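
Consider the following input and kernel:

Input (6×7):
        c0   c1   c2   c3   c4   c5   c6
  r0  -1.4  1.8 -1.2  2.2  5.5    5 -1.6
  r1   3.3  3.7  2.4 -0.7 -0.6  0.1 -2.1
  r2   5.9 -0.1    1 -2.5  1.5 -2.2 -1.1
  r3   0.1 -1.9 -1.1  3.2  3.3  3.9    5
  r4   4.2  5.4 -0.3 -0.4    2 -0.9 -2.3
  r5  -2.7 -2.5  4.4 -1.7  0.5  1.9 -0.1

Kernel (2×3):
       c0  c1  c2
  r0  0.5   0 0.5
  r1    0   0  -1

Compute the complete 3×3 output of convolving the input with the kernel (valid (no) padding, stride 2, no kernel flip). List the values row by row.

Output[0,0]: The receptive field on the input at this output position is [-1.4 1.8 -1.2 / 3.3 3.7 2.4]. Elementwise product with the kernel and sum: -1.4·0.5 + -1.2·0.5 + 2.4·-1.
Output[0,1]: The receptive field on the input at this output position is [-1.2 2.2 5.5 / 2.4 -0.7 -0.6]. Elementwise product with the kernel and sum: -1.2·0.5 + 5.5·0.5 + -0.6·-1.

-3.7 2.75 4.05
4.55 -2.05 -4.8
-2.45 0.35 -0.05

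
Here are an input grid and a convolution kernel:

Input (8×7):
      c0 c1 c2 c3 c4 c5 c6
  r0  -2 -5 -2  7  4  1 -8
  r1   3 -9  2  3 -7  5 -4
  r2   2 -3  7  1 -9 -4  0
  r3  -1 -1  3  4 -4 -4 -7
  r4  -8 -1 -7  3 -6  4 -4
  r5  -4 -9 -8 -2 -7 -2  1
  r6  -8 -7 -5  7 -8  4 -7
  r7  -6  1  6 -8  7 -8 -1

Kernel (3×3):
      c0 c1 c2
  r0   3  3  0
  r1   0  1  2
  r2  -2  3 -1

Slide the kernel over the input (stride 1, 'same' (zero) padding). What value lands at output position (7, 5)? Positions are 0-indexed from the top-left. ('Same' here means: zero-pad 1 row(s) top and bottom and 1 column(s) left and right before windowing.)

The receptive field on the zero-padded input at this output position is [-8 4 -7 / 7 -8 -1 / 0 0 0]. Elementwise product with the kernel and sum: -8·3 + 4·3 + -8·1 + -1·2 + 0·-2 + 0·3 + 0·-1.

-22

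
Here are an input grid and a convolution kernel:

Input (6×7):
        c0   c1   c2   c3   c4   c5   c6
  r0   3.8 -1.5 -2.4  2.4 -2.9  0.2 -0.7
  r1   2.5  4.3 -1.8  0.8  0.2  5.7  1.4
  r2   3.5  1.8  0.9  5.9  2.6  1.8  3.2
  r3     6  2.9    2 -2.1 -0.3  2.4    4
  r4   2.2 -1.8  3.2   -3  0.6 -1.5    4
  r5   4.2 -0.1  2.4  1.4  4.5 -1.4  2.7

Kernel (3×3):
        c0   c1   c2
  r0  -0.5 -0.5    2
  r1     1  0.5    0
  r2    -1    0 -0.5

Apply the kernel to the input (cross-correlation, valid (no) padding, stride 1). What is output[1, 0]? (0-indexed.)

The receptive field on the input at this output position is [2.5 4.3 -1.8 / 3.5 1.8 0.9 / 6 2.9 2]. Elementwise product with the kernel and sum: 2.5·-0.5 + 4.3·-0.5 + -1.8·2 + 3.5·1 + 1.8·0.5 + 6·-1 + 2·-0.5.

-9.6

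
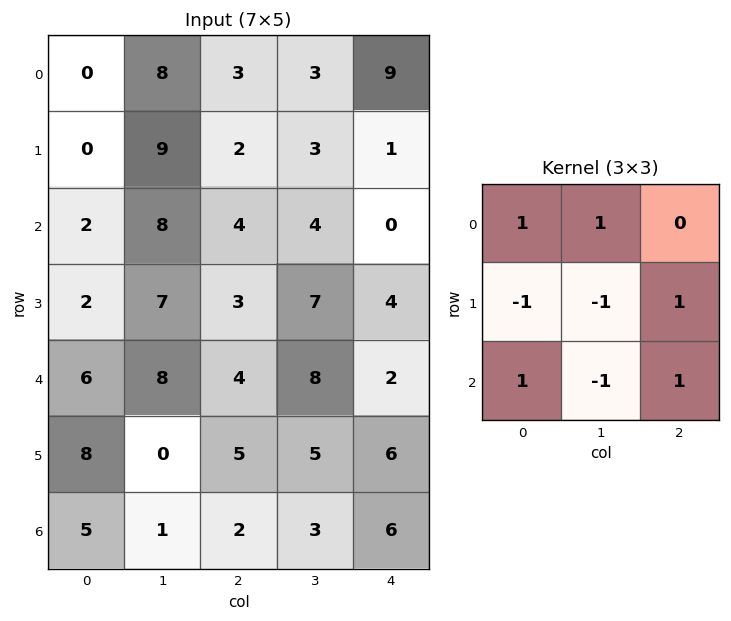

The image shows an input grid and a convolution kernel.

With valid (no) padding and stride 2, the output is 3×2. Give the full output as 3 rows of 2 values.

Output[0,0]: The receptive field on the input at this output position is [0 8 3 / 0 9 2 / 2 8 4]. Elementwise product with the kernel and sum: 0·1 + 8·1 + 0·-1 + 9·-1 + 2·1 + 2·1 + 8·-1 + 4·1.
Output[0,1]: The receptive field on the input at this output position is [3 3 9 / 2 3 1 / 4 4 0]. Elementwise product with the kernel and sum: 3·1 + 3·1 + 2·-1 + 3·-1 + 1·1 + 4·1 + 4·-1 + 0·1.

-1 2
6 0
17 13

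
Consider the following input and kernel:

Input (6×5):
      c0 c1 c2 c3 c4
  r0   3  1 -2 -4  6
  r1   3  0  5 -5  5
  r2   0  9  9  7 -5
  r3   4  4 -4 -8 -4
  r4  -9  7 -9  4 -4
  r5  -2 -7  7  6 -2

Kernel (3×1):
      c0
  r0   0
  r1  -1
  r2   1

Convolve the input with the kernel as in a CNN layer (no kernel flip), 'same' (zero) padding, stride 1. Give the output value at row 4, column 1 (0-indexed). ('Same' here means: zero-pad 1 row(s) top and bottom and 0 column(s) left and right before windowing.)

The receptive field on the zero-padded input at this output position is [4 / 7 / -7]. Elementwise product with the kernel and sum: 7·-1 + -7·1.

-14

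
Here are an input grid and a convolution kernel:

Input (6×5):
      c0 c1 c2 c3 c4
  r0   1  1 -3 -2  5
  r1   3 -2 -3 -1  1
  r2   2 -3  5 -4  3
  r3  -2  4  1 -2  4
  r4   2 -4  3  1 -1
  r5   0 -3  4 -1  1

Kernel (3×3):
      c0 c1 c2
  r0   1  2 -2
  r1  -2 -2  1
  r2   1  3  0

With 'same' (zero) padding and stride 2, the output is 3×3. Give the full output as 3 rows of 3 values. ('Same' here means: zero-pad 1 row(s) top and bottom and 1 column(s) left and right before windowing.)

Output[0,0]: The receptive field on the zero-padded input at this output position is [0 0 0 / 0 1 1 / 0 3 -2]. Elementwise product with the kernel and sum: 0·1 + 0·2 + 0·-2 + 0·-2 + 1·-2 + 1·1 + 0·1 + 3·3.

8 -9 -4
-3 -7 13
-20 22 8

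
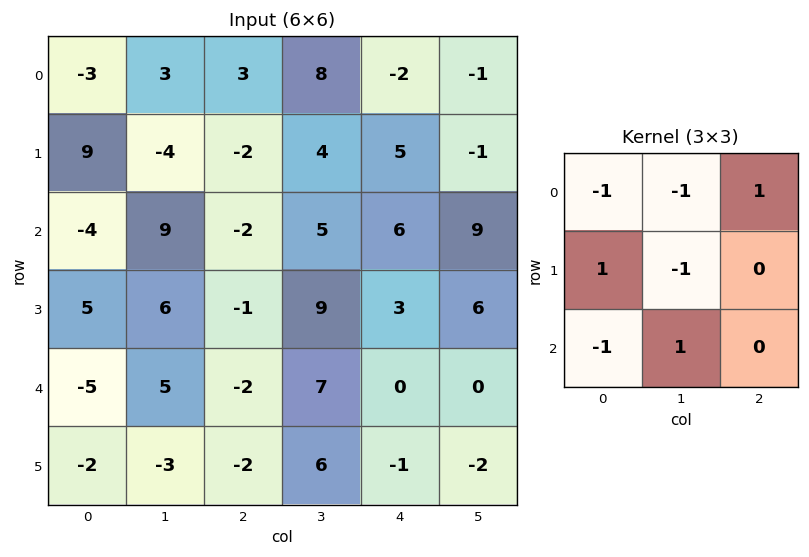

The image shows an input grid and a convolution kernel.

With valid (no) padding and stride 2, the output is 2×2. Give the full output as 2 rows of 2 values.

Output[0,0]: The receptive field on the input at this output position is [-3 3 3 / 9 -4 -2 / -4 9 -2]. Elementwise product with the kernel and sum: -3·-1 + 3·-1 + 3·1 + 9·1 + -4·-1 + -4·-1 + 9·1.
Output[0,1]: The receptive field on the input at this output position is [3 8 -2 / -2 4 5 / -2 5 6]. Elementwise product with the kernel and sum: 3·-1 + 8·-1 + -2·1 + -2·1 + 4·-1 + -2·-1 + 5·1.

29 -12
2 2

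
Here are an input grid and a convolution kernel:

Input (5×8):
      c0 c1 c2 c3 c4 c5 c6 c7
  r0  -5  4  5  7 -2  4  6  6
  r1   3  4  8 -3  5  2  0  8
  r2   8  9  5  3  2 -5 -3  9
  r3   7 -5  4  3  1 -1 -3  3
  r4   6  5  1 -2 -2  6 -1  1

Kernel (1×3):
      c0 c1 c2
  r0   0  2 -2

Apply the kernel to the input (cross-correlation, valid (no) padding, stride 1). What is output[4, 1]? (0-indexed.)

6

The receptive field on the input at this output position is [5 1 -2]. Elementwise product with the kernel and sum: 1·2 + -2·-2.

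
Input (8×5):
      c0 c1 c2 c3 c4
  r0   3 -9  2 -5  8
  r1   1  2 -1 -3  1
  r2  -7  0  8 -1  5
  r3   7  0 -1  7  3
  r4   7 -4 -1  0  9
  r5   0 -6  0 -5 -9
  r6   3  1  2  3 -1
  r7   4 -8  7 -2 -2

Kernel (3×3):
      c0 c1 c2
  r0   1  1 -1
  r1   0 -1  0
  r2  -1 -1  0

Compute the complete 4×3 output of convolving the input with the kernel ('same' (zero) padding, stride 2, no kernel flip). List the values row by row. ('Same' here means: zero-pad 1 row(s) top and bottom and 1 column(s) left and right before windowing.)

Output[0,0]: The receptive field on the zero-padded input at this output position is [0 0 0 / 0 3 -9 / 0 1 2]. Elementwise product with the kernel and sum: 0·1 + 0·1 + 0·-1 + 3·-1 + 0·-1 + 1·-1.
Output[0,1]: The receptive field on the zero-padded input at this output position is [0 0 0 / -9 2 -5 / 2 -1 -3]. Elementwise product with the kernel and sum: 0·1 + 0·1 + 0·-1 + 2·-1 + 2·-1 + -1·-1.

-4 -3 -6
-1 -3 -17
0 -1 15
-1 -2 -9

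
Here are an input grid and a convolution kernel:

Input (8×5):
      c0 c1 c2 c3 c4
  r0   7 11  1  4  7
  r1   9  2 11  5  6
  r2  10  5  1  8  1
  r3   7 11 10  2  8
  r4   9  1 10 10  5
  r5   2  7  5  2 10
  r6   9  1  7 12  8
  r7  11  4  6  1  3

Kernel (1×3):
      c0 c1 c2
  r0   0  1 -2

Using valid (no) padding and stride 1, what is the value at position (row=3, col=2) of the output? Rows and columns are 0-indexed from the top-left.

The receptive field on the input at this output position is [10 2 8]. Elementwise product with the kernel and sum: 2·1 + 8·-2.

-14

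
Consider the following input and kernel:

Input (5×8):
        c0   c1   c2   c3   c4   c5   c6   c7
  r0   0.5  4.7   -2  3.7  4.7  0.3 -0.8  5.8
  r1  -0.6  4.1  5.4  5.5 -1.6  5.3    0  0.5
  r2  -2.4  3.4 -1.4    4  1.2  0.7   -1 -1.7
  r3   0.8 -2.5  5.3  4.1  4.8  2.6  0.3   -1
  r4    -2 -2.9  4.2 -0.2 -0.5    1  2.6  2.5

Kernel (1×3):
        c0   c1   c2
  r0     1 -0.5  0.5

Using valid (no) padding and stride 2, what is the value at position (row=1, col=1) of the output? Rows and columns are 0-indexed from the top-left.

-2.8

The receptive field on the input at this output position is [-1.4 4 1.2]. Elementwise product with the kernel and sum: -1.4·1 + 4·-0.5 + 1.2·0.5.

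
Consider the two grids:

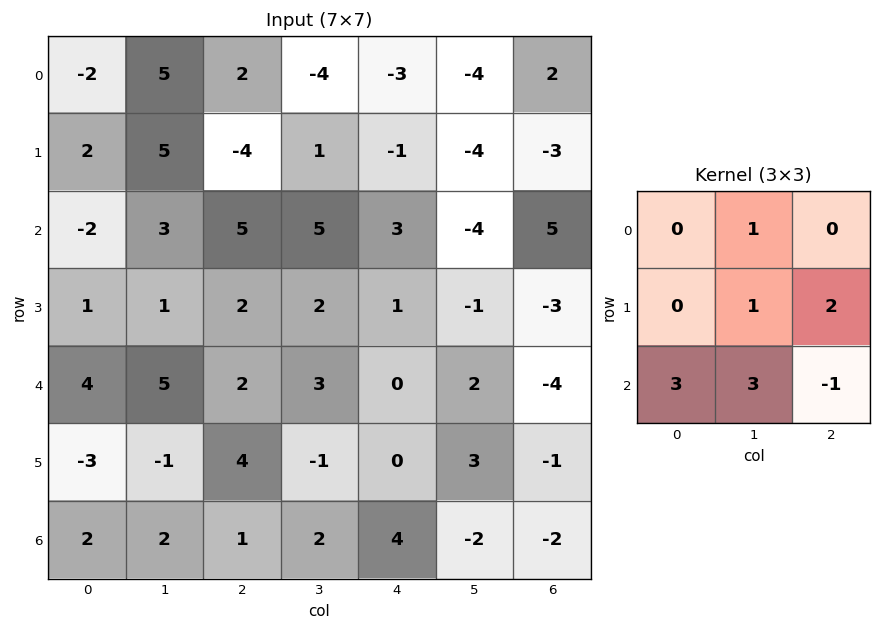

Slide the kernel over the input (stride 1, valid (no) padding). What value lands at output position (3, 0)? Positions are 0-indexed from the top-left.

-6

The receptive field on the input at this output position is [1 1 2 / 4 5 2 / -3 -1 4]. Elementwise product with the kernel and sum: 1·1 + 5·1 + 2·2 + -3·3 + -1·3 + 4·-1.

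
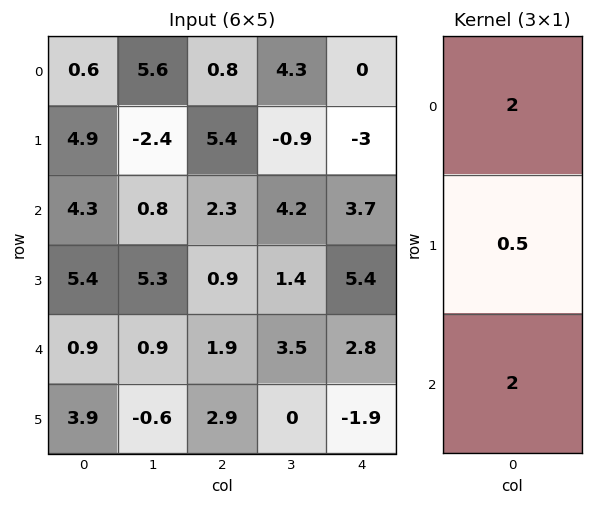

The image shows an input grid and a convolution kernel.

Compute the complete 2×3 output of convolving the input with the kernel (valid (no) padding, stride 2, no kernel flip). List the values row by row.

Output[0,0]: The receptive field on the input at this output position is [0.6 / 4.9 / 4.3]. Elementwise product with the kernel and sum: 0.6·2 + 4.9·0.5 + 4.3·2.

12.25 8.9 5.9
13.1 8.85 15.7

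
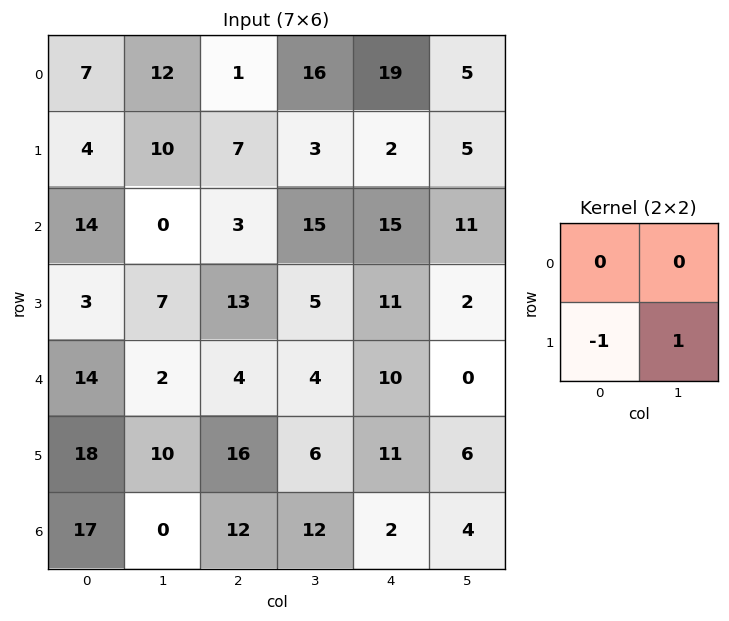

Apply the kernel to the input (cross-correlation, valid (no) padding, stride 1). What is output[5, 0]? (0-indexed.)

The receptive field on the input at this output position is [18 10 / 17 0]. Elementwise product with the kernel and sum: 17·-1 + 0·1.

-17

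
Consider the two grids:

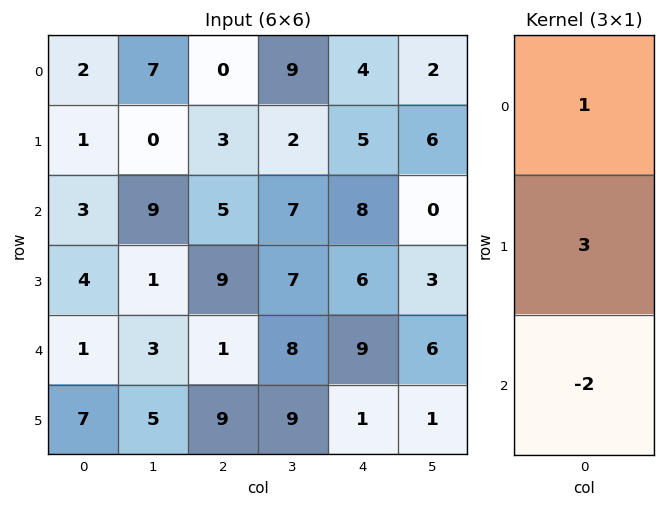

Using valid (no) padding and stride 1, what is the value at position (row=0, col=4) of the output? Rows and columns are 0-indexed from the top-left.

3

The receptive field on the input at this output position is [4 / 5 / 8]. Elementwise product with the kernel and sum: 4·1 + 5·3 + 8·-2.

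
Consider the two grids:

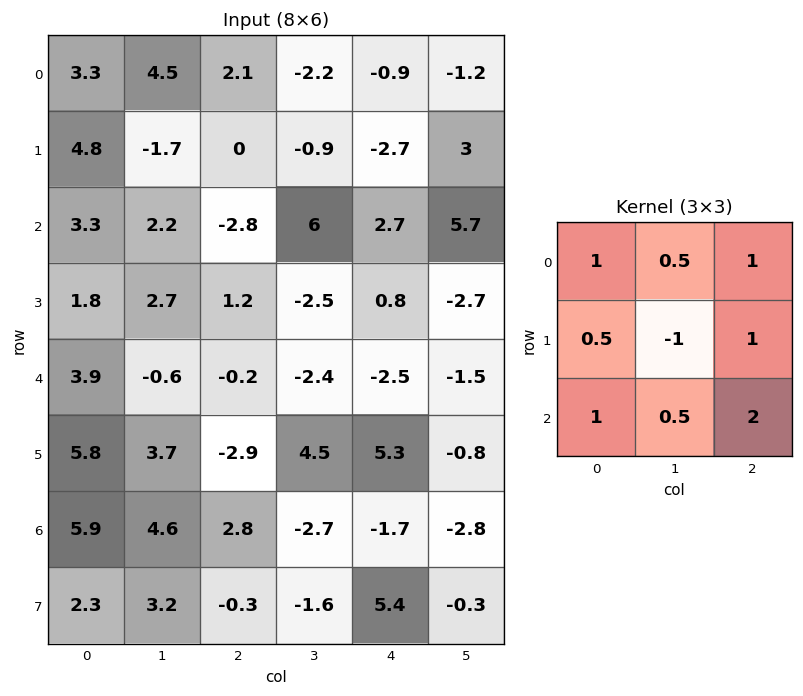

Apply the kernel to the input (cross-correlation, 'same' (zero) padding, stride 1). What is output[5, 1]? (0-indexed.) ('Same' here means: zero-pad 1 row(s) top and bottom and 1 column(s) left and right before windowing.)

13.5

The receptive field on the zero-padded input at this output position is [3.9 -0.6 -0.2 / 5.8 3.7 -2.9 / 5.9 4.6 2.8]. Elementwise product with the kernel and sum: 3.9·1 + -0.6·0.5 + -0.2·1 + 5.8·0.5 + 3.7·-1 + -2.9·1 + 5.9·1 + 4.6·0.5 + 2.8·2.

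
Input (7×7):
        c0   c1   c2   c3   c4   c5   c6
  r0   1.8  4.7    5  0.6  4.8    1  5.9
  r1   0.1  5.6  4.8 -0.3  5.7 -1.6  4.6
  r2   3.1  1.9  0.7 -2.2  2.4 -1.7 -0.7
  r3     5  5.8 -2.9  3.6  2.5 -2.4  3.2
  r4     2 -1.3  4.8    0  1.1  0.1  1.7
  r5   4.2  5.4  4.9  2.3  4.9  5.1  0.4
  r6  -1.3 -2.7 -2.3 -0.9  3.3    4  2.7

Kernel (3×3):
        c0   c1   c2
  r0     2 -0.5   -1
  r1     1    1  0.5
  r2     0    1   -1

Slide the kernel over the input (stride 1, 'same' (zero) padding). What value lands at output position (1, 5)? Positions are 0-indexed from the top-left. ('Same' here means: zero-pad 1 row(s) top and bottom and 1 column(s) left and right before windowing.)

8.6

The receptive field on the zero-padded input at this output position is [4.8 1 5.9 / 5.7 -1.6 4.6 / 2.4 -1.7 -0.7]. Elementwise product with the kernel and sum: 4.8·2 + 1·-0.5 + 5.9·-1 + 5.7·1 + -1.6·1 + 4.6·0.5 + -1.7·1 + -0.7·-1.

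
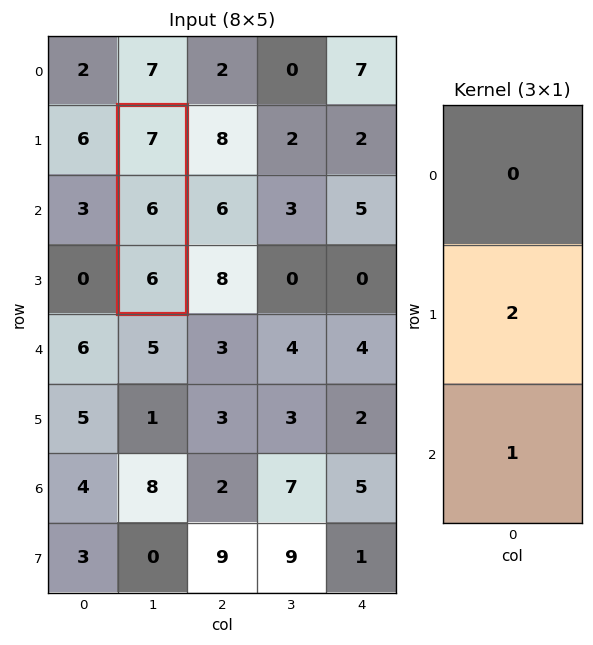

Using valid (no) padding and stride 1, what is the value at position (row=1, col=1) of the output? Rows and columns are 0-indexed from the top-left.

18

The receptive field on the input at this output position is [7 / 6 / 6]. Elementwise product with the kernel and sum: 6·2 + 6·1.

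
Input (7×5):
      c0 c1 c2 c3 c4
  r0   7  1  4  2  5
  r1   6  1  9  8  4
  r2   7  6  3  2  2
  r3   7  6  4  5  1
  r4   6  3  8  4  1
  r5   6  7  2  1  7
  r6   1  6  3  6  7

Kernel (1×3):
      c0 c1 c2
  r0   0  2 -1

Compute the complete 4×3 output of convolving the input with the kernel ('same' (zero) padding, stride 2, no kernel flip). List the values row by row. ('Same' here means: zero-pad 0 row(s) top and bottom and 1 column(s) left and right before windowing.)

Output[0,0]: The receptive field on the zero-padded input at this output position is [0 7 1]. Elementwise product with the kernel and sum: 7·2 + 1·-1.
Output[0,1]: The receptive field on the zero-padded input at this output position is [1 4 2]. Elementwise product with the kernel and sum: 4·2 + 2·-1.

13 6 10
8 4 4
9 12 2
-4 0 14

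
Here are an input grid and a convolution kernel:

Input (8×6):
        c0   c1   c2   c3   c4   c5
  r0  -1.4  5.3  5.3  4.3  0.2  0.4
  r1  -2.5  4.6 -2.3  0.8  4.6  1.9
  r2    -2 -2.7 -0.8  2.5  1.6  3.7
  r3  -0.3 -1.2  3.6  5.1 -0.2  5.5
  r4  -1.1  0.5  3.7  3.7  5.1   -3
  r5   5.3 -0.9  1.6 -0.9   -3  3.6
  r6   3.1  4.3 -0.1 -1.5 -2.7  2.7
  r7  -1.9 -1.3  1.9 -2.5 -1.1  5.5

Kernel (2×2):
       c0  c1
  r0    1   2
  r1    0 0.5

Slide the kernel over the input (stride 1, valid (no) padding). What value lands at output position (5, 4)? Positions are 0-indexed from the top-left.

5.55

The receptive field on the input at this output position is [-3 3.6 / -2.7 2.7]. Elementwise product with the kernel and sum: -3·1 + 3.6·2 + 2.7·0.5.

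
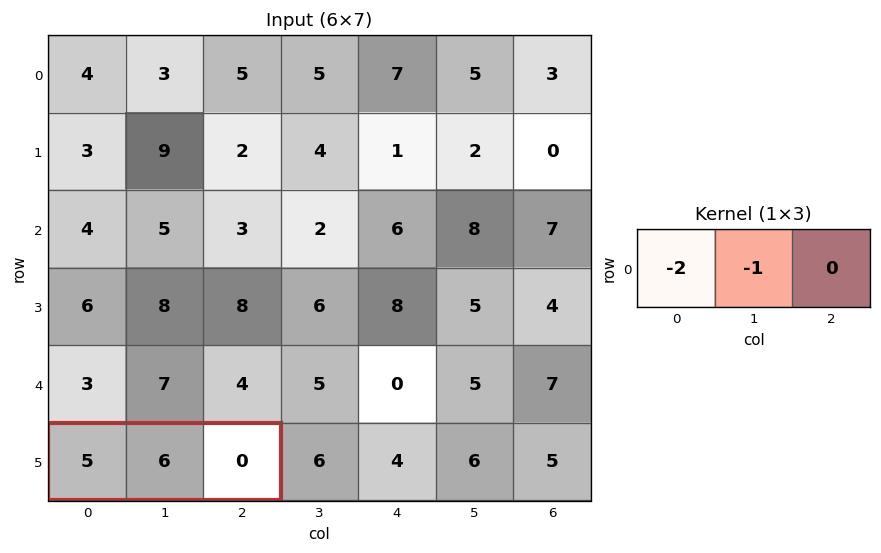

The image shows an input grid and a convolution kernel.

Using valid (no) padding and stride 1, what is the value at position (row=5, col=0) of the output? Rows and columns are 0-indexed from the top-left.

The receptive field on the input at this output position is [5 6 0]. Elementwise product with the kernel and sum: 5·-2 + 6·-1.

-16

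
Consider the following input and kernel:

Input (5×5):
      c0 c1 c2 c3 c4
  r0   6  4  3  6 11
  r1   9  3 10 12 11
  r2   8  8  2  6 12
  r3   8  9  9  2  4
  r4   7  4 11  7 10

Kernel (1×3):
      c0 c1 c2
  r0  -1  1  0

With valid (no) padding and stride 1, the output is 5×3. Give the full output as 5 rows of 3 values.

-2 -1 3
-6 7 2
0 -6 4
1 0 -7
-3 7 -4

Output[0,0]: The receptive field on the input at this output position is [6 4 3]. Elementwise product with the kernel and sum: 6·-1 + 4·1.
Output[0,1]: The receptive field on the input at this output position is [4 3 6]. Elementwise product with the kernel and sum: 4·-1 + 3·1.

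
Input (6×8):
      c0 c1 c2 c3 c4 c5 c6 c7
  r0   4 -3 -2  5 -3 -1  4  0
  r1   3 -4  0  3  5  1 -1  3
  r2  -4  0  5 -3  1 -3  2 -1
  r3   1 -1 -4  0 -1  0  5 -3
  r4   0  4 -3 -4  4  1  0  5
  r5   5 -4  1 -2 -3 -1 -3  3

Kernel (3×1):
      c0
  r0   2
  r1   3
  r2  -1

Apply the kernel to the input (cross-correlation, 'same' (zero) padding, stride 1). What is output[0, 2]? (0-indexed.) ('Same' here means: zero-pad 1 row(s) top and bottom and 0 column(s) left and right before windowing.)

-6

The receptive field on the zero-padded input at this output position is [0 / -2 / 0]. Elementwise product with the kernel and sum: 0·2 + -2·3 + 0·-1.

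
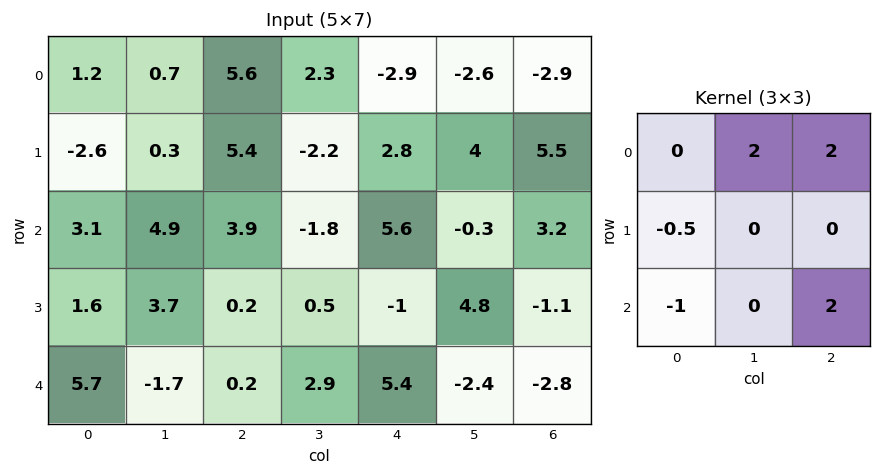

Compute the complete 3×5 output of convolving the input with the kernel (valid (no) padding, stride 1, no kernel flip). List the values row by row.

18.6 7.15 3.4 -8.7 -11.6
8.65 1.25 -2.95 23.6 15
11.5 9.85 18.1 2.65 -4.7

Output[0,0]: The receptive field on the input at this output position is [1.2 0.7 5.6 / -2.6 0.3 5.4 / 3.1 4.9 3.9]. Elementwise product with the kernel and sum: 0.7·2 + 5.6·2 + -2.6·-0.5 + 3.1·-1 + 3.9·2.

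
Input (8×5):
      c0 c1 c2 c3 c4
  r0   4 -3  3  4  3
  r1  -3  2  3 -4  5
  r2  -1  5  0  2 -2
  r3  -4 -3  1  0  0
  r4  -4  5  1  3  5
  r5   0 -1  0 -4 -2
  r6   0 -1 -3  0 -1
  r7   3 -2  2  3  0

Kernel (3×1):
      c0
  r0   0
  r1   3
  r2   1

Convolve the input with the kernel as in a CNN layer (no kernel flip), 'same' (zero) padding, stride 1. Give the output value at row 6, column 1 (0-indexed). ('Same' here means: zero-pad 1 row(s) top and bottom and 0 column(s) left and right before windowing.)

The receptive field on the zero-padded input at this output position is [-1 / -1 / -2]. Elementwise product with the kernel and sum: -1·3 + -2·1.

-5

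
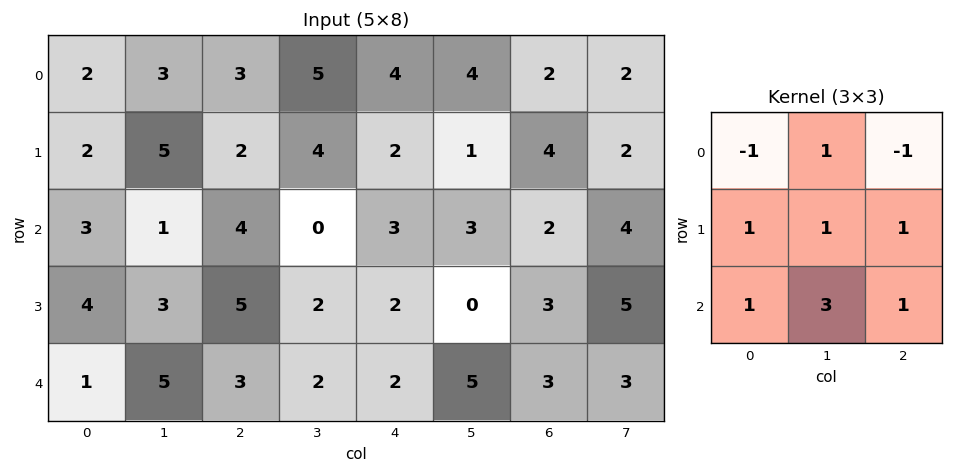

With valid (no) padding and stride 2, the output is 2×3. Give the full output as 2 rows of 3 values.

Output[0,0]: The receptive field on the input at this output position is [2 3 3 / 2 5 2 / 3 1 4]. Elementwise product with the kernel and sum: 2·-1 + 3·1 + 3·-1 + 2·1 + 5·1 + 2·1 + 3·1 + 1·3 + 4·1.

17 13 19
25 13 23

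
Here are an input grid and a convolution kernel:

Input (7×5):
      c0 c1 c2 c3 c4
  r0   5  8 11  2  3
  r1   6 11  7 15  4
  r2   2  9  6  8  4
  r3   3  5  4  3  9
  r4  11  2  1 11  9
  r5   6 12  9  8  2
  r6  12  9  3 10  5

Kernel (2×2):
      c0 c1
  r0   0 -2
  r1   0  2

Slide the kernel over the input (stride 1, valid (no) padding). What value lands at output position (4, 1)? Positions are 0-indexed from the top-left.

The receptive field on the input at this output position is [2 1 / 12 9]. Elementwise product with the kernel and sum: 1·-2 + 9·2.

16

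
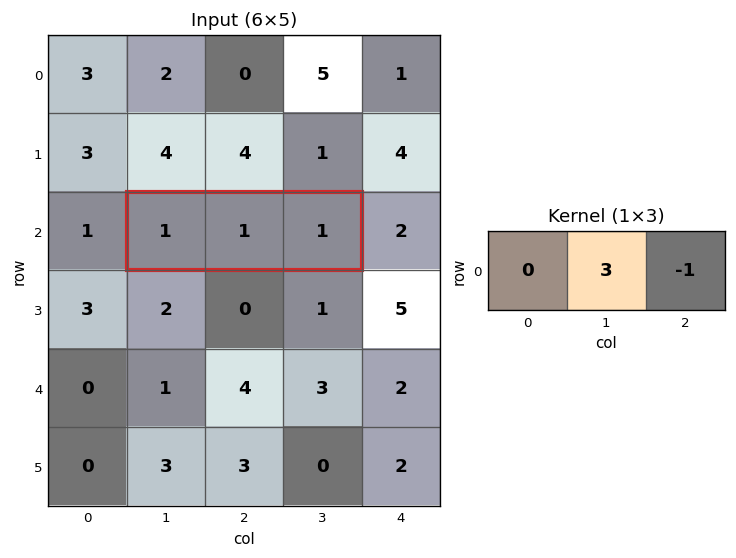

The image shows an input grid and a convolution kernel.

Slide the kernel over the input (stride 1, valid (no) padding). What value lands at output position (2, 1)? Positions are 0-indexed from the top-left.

The receptive field on the input at this output position is [1 1 1]. Elementwise product with the kernel and sum: 1·3 + 1·-1.

2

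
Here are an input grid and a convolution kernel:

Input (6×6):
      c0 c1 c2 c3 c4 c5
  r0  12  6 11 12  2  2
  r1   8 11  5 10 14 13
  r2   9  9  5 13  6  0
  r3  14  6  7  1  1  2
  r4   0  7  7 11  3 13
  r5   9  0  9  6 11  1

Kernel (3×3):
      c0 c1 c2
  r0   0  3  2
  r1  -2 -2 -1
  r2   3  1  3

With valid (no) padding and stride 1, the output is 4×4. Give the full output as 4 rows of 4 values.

48 86 42 -6
71 22 41 40
18 75 75 87
65 11 32 -2

Output[0,0]: The receptive field on the input at this output position is [12 6 11 / 8 11 5 / 9 9 5]. Elementwise product with the kernel and sum: 6·3 + 11·2 + 8·-2 + 11·-2 + 5·-1 + 9·3 + 9·1 + 5·3.
Output[0,1]: The receptive field on the input at this output position is [6 11 12 / 11 5 10 / 9 5 13]. Elementwise product with the kernel and sum: 11·3 + 12·2 + 11·-2 + 5·-2 + 10·-1 + 9·3 + 5·1 + 13·3.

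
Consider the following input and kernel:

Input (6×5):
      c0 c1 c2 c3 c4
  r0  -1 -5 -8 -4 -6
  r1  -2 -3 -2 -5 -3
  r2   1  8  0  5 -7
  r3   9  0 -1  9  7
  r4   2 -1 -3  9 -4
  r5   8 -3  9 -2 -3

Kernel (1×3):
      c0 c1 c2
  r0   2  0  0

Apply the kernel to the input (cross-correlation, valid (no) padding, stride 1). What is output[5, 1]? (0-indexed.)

The receptive field on the input at this output position is [-3 9 -2]. Elementwise product with the kernel and sum: -3·2.

-6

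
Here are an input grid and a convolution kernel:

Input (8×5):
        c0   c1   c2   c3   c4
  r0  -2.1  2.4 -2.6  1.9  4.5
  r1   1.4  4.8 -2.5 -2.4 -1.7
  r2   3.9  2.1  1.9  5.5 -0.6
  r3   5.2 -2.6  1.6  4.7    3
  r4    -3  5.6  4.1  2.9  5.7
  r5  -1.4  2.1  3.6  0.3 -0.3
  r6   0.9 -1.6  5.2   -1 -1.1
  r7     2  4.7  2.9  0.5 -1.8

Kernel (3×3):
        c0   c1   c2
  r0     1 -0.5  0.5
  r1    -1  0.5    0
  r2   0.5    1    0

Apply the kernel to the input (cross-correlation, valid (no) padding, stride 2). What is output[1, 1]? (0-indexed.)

The receptive field on the input at this output position is [1.9 5.5 -0.6 / 1.6 4.7 3 / 4.1 2.9 5.7]. Elementwise product with the kernel and sum: 1.9·1 + 5.5·-0.5 + -0.6·0.5 + 1.6·-1 + 4.7·0.5 + 4.1·0.5 + 2.9·1.

4.55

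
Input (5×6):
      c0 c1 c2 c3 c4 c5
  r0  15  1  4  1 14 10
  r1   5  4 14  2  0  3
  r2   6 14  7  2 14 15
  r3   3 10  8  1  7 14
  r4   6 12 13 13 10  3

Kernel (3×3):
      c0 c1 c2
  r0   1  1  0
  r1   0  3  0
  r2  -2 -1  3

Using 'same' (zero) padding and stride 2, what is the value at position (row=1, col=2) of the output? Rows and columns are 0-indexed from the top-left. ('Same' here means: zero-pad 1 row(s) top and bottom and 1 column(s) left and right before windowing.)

The receptive field on the zero-padded input at this output position is [2 0 3 / 2 14 15 / 1 7 14]. Elementwise product with the kernel and sum: 2·1 + 0·1 + 14·3 + 1·-2 + 7·-1 + 14·3.

77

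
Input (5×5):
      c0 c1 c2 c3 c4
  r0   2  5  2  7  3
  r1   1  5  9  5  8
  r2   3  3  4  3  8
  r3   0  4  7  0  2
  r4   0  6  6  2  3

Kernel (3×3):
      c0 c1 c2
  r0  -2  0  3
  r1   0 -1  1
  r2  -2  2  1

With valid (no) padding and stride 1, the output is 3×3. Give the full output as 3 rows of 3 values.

10 12 14
41 10 -1
27 -2 13

Output[0,0]: The receptive field on the input at this output position is [2 5 2 / 1 5 9 / 3 3 4]. Elementwise product with the kernel and sum: 2·-2 + 2·3 + 5·-1 + 9·1 + 3·-2 + 3·2 + 4·1.
Output[0,1]: The receptive field on the input at this output position is [5 2 7 / 5 9 5 / 3 4 3]. Elementwise product with the kernel and sum: 5·-2 + 7·3 + 9·-1 + 5·1 + 3·-2 + 4·2 + 3·1.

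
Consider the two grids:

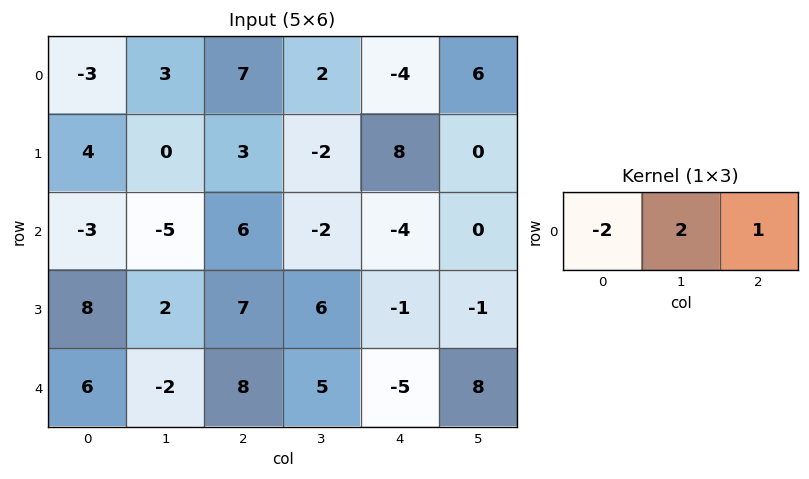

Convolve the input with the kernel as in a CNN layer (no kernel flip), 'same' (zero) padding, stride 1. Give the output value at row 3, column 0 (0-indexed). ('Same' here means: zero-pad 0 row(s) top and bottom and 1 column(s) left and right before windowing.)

The receptive field on the zero-padded input at this output position is [0 8 2]. Elementwise product with the kernel and sum: 0·-2 + 8·2 + 2·1.

18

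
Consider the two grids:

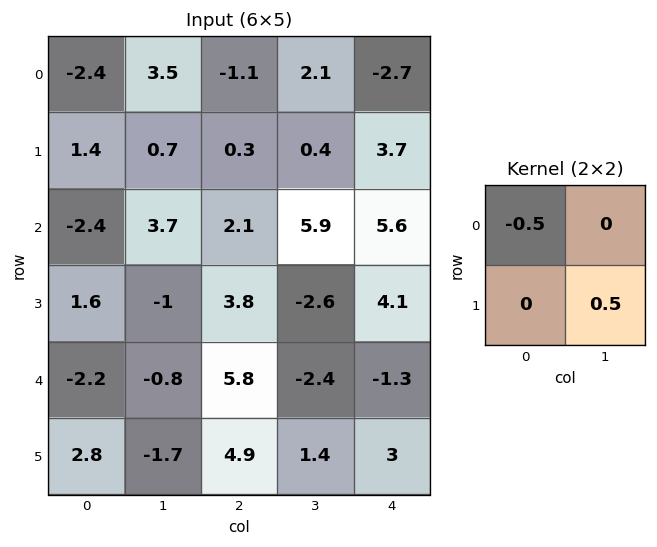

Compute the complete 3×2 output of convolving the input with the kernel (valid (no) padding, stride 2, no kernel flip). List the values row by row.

1.55 0.75
0.7 -2.35
0.25 -2.2

Output[0,0]: The receptive field on the input at this output position is [-2.4 3.5 / 1.4 0.7]. Elementwise product with the kernel and sum: -2.4·-0.5 + 0.7·0.5.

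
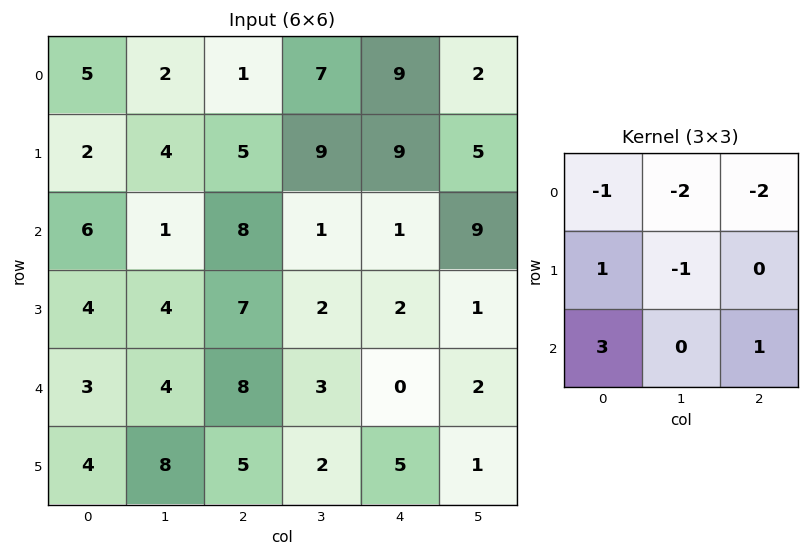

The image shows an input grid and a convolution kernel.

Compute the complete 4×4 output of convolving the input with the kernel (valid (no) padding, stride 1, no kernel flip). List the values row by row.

13 -15 -12 -17
4 -25 -11 -30
-7 -7 17 -10
-10 0 10 2

Output[0,0]: The receptive field on the input at this output position is [5 2 1 / 2 4 5 / 6 1 8]. Elementwise product with the kernel and sum: 5·-1 + 2·-2 + 1·-2 + 2·1 + 4·-1 + 6·3 + 8·1.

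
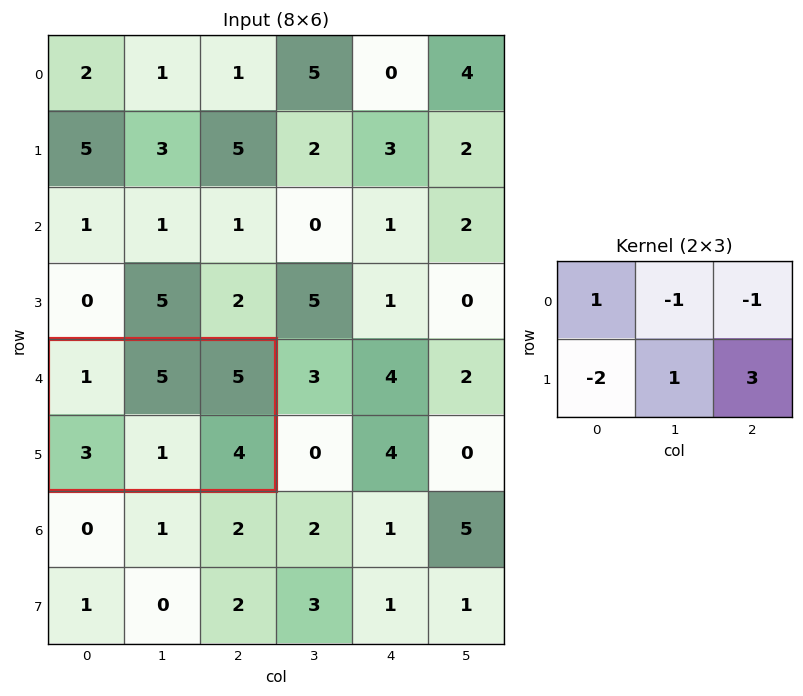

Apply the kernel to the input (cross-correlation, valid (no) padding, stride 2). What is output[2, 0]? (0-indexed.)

-2

The receptive field on the input at this output position is [1 5 5 / 3 1 4]. Elementwise product with the kernel and sum: 1·1 + 5·-1 + 5·-1 + 3·-2 + 1·1 + 4·3.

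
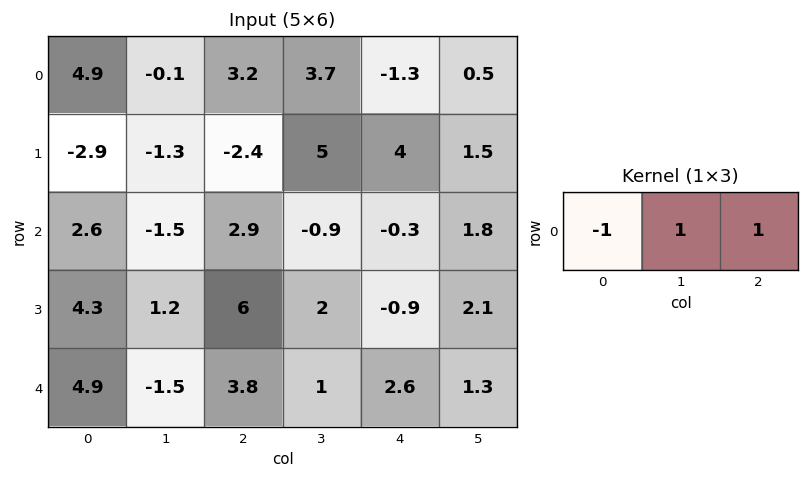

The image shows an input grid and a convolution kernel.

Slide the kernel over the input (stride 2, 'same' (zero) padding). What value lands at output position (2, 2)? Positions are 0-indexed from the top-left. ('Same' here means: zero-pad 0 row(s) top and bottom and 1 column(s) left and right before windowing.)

The receptive field on the zero-padded input at this output position is [1 2.6 1.3]. Elementwise product with the kernel and sum: 1·-1 + 2.6·1 + 1.3·1.

2.9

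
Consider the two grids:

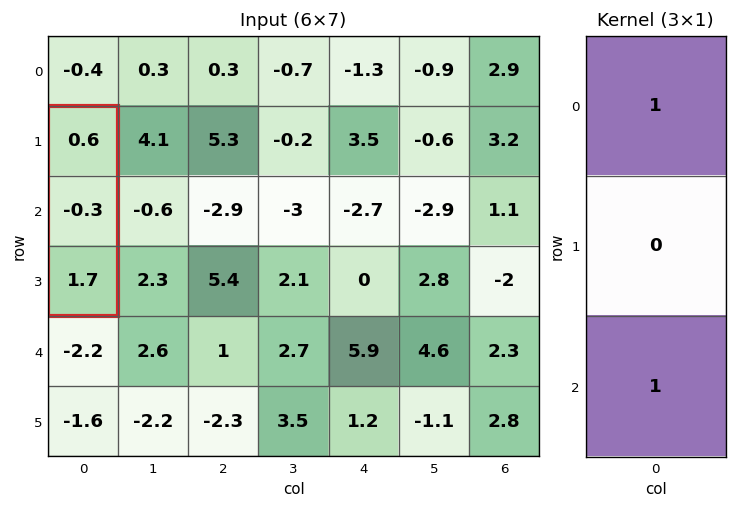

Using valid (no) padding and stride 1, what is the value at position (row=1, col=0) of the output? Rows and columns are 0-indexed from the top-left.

The receptive field on the input at this output position is [0.6 / -0.3 / 1.7]. Elementwise product with the kernel and sum: 0.6·1 + 1.7·1.

2.3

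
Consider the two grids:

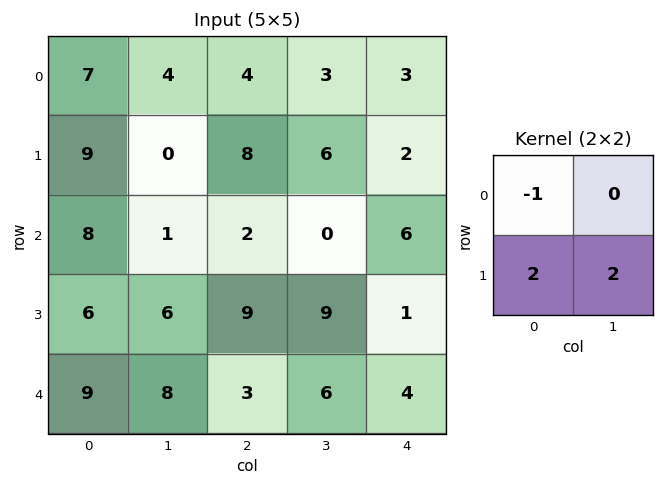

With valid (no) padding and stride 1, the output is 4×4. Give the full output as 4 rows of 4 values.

11 12 24 13
9 6 -4 6
16 29 34 20
28 16 9 11

Output[0,0]: The receptive field on the input at this output position is [7 4 / 9 0]. Elementwise product with the kernel and sum: 7·-1 + 9·2 + 0·2.
Output[0,1]: The receptive field on the input at this output position is [4 4 / 0 8]. Elementwise product with the kernel and sum: 4·-1 + 0·2 + 8·2.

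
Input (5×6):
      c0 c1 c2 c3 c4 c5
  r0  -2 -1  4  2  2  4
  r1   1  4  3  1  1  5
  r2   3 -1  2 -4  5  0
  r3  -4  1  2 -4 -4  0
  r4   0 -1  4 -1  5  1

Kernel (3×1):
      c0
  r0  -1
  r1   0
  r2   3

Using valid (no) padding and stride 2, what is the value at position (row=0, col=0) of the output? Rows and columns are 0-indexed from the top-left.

11

The receptive field on the input at this output position is [-2 / 1 / 3]. Elementwise product with the kernel and sum: -2·-1 + 3·3.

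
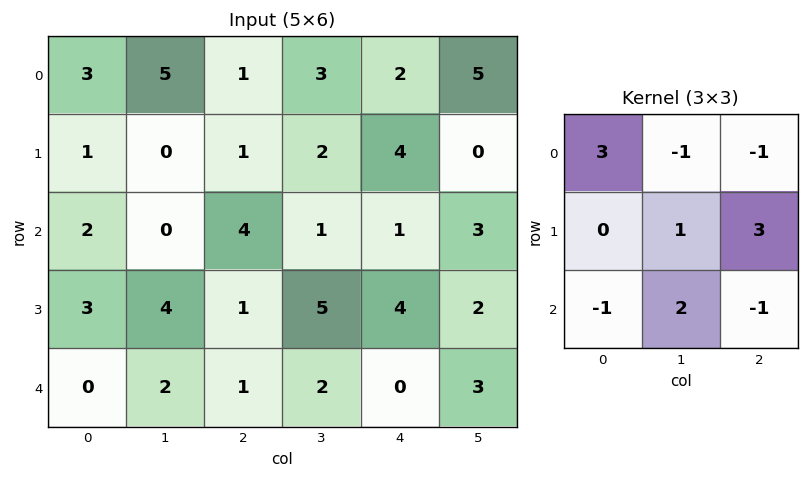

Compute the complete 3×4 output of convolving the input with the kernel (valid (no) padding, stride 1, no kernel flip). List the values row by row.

0 25 9 4
18 -3 6 13
12 9 30 4

Output[0,0]: The receptive field on the input at this output position is [3 5 1 / 1 0 1 / 2 0 4]. Elementwise product with the kernel and sum: 3·3 + 5·-1 + 1·-1 + 0·1 + 1·3 + 2·-1 + 0·2 + 4·-1.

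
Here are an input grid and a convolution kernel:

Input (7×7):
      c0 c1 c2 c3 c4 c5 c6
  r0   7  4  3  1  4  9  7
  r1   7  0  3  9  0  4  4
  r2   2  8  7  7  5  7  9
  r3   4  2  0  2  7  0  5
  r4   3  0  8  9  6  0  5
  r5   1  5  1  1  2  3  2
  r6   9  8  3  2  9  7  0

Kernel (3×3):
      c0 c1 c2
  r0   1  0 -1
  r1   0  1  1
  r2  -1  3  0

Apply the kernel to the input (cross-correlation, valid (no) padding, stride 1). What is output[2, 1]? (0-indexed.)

The receptive field on the input at this output position is [8 7 7 / 2 0 2 / 0 8 9]. Elementwise product with the kernel and sum: 8·1 + 7·-1 + 0·1 + 2·1 + 0·-1 + 8·3.

27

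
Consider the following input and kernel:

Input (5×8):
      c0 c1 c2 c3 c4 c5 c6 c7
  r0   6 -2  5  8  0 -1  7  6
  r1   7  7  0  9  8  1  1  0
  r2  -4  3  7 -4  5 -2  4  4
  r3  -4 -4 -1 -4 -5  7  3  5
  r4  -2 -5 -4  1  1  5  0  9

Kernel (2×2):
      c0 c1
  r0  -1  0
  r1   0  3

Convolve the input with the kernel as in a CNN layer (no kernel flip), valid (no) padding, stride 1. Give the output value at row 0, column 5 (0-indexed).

4

The receptive field on the input at this output position is [-1 7 / 1 1]. Elementwise product with the kernel and sum: -1·-1 + 1·3.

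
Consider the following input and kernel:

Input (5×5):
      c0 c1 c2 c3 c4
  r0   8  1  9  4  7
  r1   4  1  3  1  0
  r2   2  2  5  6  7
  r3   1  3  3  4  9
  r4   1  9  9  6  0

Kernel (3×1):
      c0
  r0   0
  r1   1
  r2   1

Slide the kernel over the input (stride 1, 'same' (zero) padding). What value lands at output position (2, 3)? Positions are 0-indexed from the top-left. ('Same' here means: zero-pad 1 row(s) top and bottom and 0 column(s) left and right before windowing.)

The receptive field on the zero-padded input at this output position is [1 / 6 / 4]. Elementwise product with the kernel and sum: 6·1 + 4·1.

10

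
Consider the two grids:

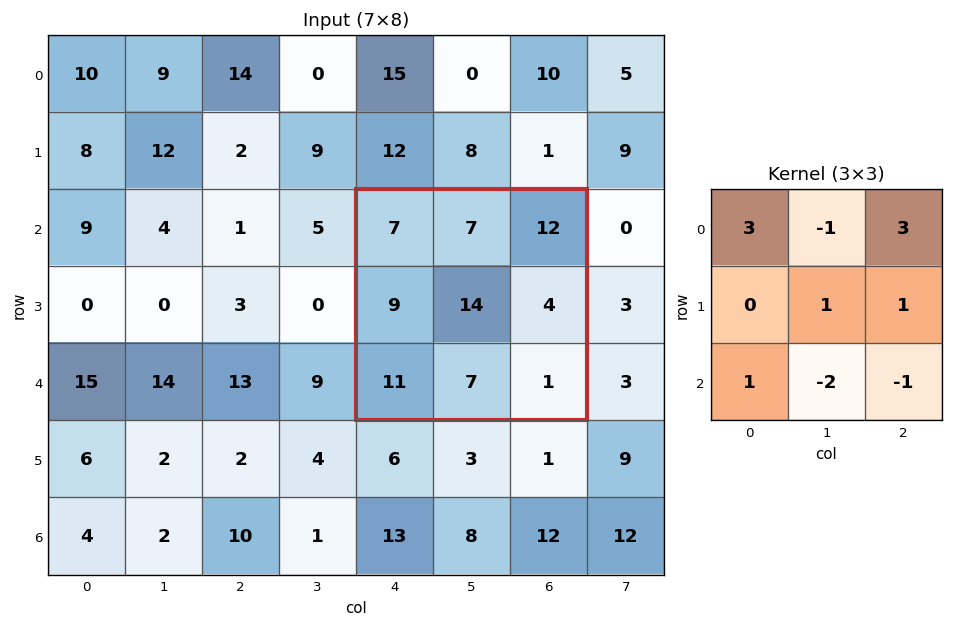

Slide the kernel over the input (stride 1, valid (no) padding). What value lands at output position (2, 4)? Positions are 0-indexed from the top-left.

The receptive field on the input at this output position is [7 7 12 / 9 14 4 / 11 7 1]. Elementwise product with the kernel and sum: 7·3 + 7·-1 + 12·3 + 14·1 + 4·1 + 11·1 + 7·-2 + 1·-1.

64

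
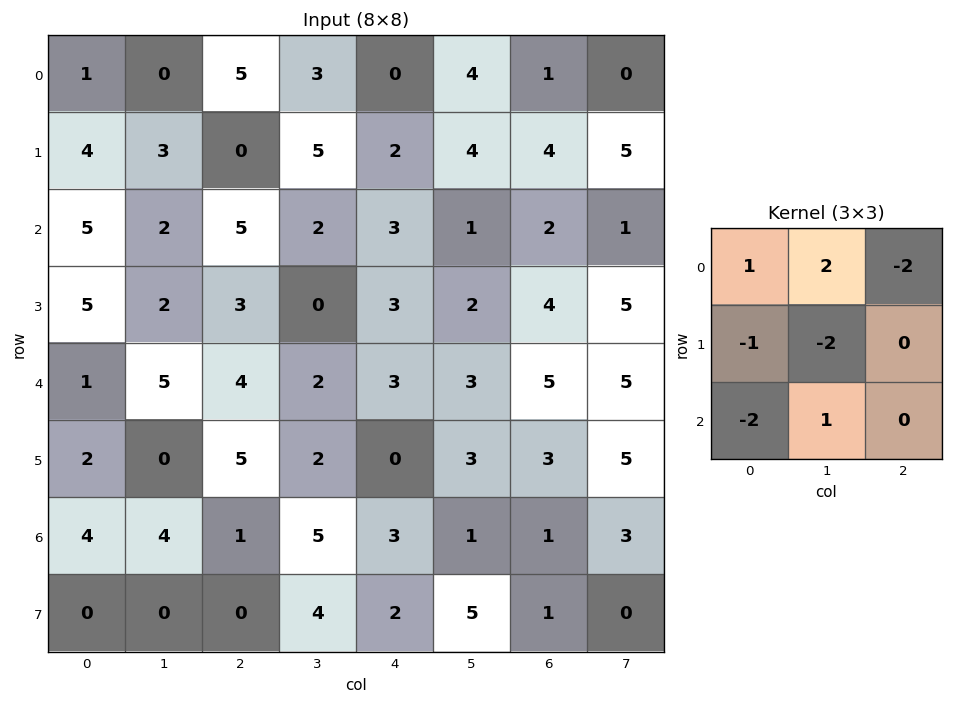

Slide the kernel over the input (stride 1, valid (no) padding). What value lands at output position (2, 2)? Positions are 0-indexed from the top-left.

-6

The receptive field on the input at this output position is [5 2 3 / 3 0 3 / 4 2 3]. Elementwise product with the kernel and sum: 5·1 + 2·2 + 3·-2 + 3·-1 + 0·-2 + 4·-2 + 2·1.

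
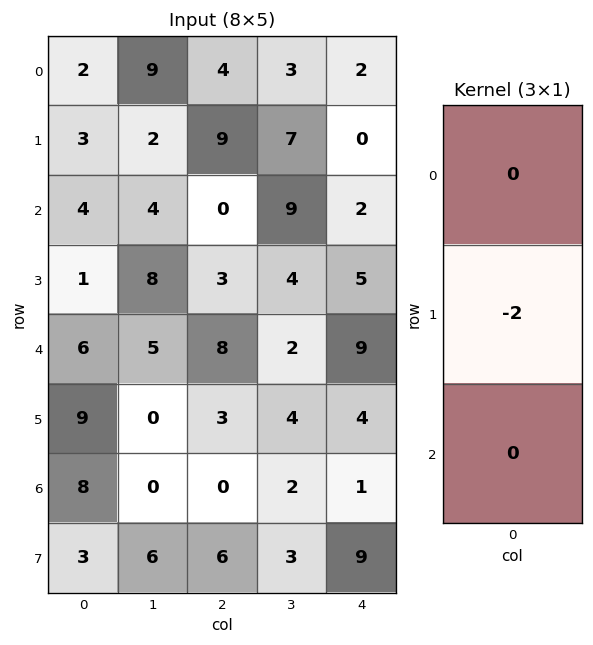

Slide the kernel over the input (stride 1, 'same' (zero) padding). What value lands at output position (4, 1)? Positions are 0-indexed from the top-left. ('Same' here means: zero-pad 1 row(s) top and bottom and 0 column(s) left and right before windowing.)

-10

The receptive field on the zero-padded input at this output position is [8 / 5 / 0]. Elementwise product with the kernel and sum: 5·-2.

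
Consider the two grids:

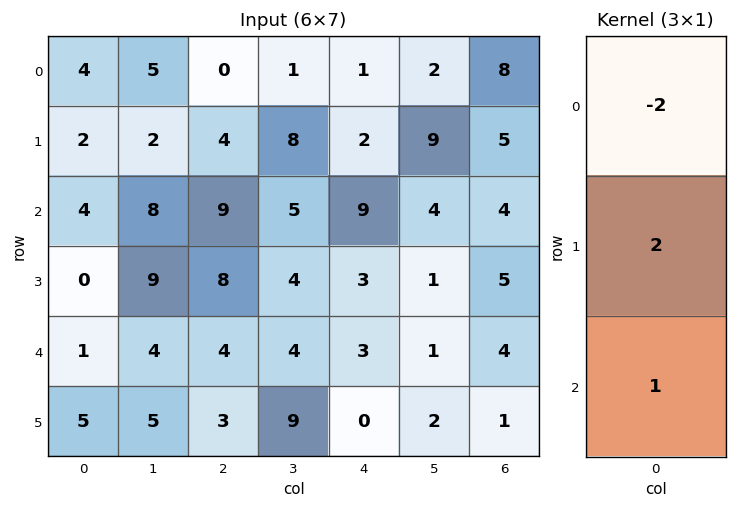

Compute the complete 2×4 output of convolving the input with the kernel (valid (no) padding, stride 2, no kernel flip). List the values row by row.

Output[0,0]: The receptive field on the input at this output position is [4 / 2 / 4]. Elementwise product with the kernel and sum: 4·-2 + 2·2 + 4·1.
Output[0,1]: The receptive field on the input at this output position is [0 / 4 / 9]. Elementwise product with the kernel and sum: 0·-2 + 4·2 + 9·1.

0 17 11 -2
-7 2 -9 6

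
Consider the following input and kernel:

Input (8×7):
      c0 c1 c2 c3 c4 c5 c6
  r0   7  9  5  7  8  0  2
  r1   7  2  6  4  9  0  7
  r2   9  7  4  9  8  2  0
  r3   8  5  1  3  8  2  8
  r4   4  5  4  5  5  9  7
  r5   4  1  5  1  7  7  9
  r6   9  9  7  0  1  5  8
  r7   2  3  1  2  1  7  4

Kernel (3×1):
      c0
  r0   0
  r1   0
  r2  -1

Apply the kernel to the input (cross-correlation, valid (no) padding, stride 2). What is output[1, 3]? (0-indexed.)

The receptive field on the input at this output position is [0 / 8 / 7]. Elementwise product with the kernel and sum: 7·-1.

-7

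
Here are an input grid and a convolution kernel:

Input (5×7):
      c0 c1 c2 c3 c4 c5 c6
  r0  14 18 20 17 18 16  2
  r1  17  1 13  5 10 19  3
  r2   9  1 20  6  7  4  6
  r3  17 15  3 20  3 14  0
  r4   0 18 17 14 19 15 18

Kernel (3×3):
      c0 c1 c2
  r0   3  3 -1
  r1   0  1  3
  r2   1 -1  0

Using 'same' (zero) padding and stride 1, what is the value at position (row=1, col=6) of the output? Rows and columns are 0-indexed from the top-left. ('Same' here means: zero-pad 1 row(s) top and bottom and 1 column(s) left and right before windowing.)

The receptive field on the zero-padded input at this output position is [16 2 0 / 19 3 0 / 4 6 0]. Elementwise product with the kernel and sum: 16·3 + 2·3 + 0·-1 + 3·1 + 0·3 + 4·1 + 6·-1.

55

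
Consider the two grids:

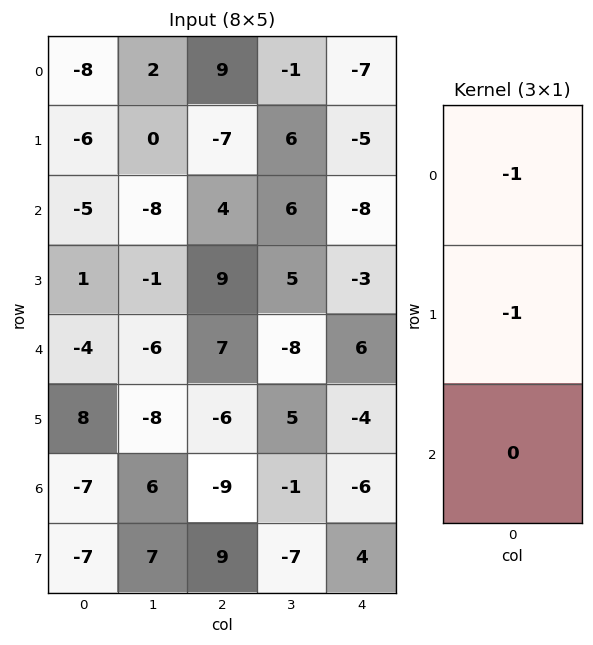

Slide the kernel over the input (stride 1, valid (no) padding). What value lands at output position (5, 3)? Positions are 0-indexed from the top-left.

The receptive field on the input at this output position is [5 / -1 / -7]. Elementwise product with the kernel and sum: 5·-1 + -1·-1.

-4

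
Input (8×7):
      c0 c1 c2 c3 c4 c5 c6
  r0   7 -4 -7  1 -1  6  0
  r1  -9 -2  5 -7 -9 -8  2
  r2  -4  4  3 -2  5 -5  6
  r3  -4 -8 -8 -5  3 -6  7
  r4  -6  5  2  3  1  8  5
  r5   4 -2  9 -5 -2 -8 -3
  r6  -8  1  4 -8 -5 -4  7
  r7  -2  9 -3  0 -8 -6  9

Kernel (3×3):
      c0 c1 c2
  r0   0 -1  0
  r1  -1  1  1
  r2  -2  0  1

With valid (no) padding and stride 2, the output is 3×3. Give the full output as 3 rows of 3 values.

Output[0,0]: The receptive field on the input at this output position is [7 -4 -7 / -9 -2 5 / -4 4 3]. Elementwise product with the kernel and sum: -4·-1 + -9·-1 + -2·1 + 5·1 + -4·-2 + 3·1.

27 -23 -7
-2 5 6
18 -32 0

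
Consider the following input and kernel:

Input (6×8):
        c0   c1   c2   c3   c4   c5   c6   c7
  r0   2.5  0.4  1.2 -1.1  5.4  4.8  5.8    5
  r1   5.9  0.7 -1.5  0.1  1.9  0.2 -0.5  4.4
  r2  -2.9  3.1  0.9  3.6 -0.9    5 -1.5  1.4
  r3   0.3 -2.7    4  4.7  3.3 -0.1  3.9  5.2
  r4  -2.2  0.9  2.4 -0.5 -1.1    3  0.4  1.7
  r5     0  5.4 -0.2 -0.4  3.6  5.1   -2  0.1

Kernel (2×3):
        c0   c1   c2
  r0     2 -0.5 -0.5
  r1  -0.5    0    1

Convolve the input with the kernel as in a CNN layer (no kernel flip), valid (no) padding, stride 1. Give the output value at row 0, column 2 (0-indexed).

The receptive field on the input at this output position is [1.2 -1.1 5.4 / -1.5 0.1 1.9]. Elementwise product with the kernel and sum: 1.2·2 + -1.1·-0.5 + 5.4·-0.5 + -1.5·-0.5 + 1.9·1.

2.9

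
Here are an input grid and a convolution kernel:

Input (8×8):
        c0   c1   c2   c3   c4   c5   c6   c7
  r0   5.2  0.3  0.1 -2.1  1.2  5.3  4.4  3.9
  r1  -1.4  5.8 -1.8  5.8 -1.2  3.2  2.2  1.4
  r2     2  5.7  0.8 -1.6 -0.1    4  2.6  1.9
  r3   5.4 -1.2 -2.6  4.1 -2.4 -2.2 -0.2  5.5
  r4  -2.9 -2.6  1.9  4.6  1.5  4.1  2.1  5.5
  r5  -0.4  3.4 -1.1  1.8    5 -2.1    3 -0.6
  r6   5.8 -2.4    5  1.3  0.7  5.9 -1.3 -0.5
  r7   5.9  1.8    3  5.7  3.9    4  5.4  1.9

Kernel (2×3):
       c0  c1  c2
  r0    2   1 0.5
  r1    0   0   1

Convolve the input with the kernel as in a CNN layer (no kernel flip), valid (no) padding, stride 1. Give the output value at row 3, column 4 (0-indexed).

The receptive field on the input at this output position is [-2.4 -2.2 -0.2 / 1.5 4.1 2.1]. Elementwise product with the kernel and sum: -2.4·2 + -2.2·1 + -0.2·0.5 + 2.1·1.

-5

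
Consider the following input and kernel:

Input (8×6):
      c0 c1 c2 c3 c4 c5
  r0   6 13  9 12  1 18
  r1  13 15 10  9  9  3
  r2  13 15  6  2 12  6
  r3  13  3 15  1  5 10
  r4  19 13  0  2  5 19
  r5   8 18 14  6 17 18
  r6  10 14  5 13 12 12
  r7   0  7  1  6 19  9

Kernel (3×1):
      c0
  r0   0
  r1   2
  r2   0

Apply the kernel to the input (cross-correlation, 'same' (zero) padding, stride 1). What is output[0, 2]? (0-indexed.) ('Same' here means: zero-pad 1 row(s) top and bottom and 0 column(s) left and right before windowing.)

The receptive field on the zero-padded input at this output position is [0 / 9 / 10]. Elementwise product with the kernel and sum: 9·2.

18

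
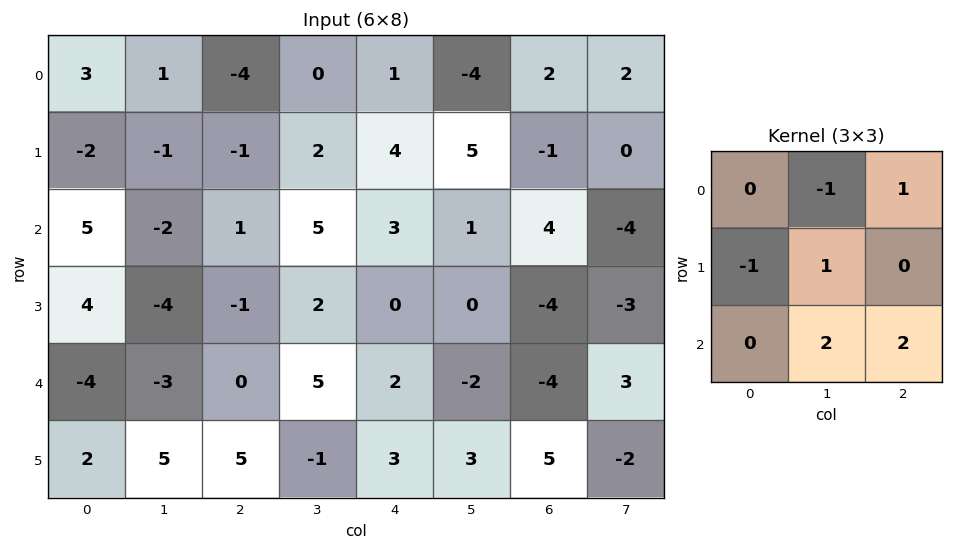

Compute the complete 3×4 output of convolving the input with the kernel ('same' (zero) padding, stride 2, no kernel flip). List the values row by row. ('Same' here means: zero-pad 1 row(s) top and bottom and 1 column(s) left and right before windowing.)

Output[0,0]: The receptive field on the zero-padded input at this output position is [0 0 0 / 0 3 1 / 0 -2 -1]. Elementwise product with the kernel and sum: 0·-1 + 0·1 + 0·-1 + 3·1 + -2·2 + -1·2.
Output[0,1]: The receptive field on the zero-padded input at this output position is [0 0 0 / 1 -4 0 / -1 -1 2]. Elementwise product with the kernel and sum: 0·-1 + 0·1 + 1·-1 + -4·1 + -1·2 + 2·2.

-3 -3 19 4
6 8 -1 -10
2 14 9 5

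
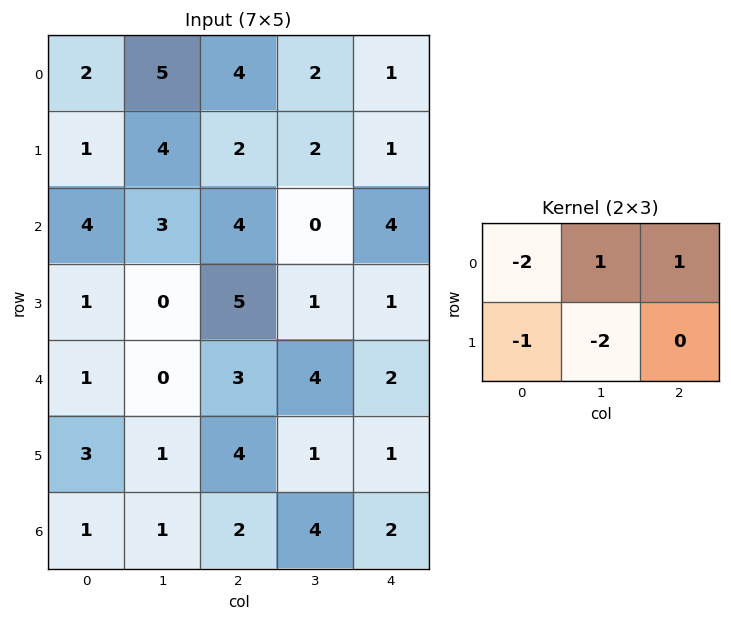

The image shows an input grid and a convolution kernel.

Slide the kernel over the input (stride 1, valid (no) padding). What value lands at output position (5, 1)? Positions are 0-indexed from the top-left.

The receptive field on the input at this output position is [1 4 1 / 1 2 4]. Elementwise product with the kernel and sum: 1·-2 + 4·1 + 1·1 + 1·-1 + 2·-2.

-2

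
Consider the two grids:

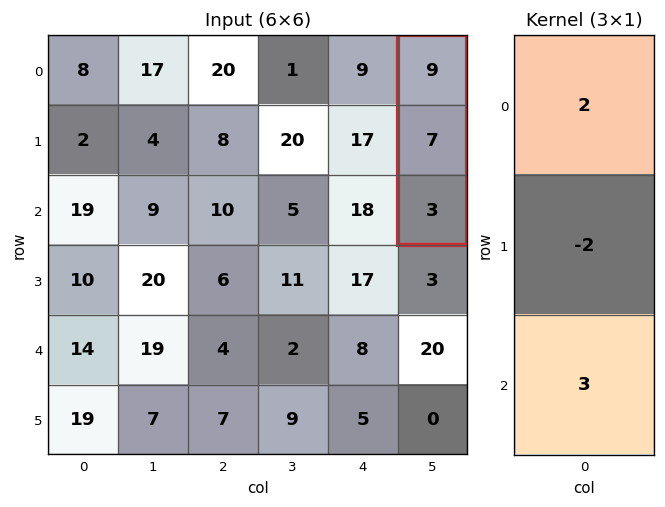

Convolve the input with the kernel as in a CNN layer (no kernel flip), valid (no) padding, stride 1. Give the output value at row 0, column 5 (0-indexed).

13

The receptive field on the input at this output position is [9 / 7 / 3]. Elementwise product with the kernel and sum: 9·2 + 7·-2 + 3·3.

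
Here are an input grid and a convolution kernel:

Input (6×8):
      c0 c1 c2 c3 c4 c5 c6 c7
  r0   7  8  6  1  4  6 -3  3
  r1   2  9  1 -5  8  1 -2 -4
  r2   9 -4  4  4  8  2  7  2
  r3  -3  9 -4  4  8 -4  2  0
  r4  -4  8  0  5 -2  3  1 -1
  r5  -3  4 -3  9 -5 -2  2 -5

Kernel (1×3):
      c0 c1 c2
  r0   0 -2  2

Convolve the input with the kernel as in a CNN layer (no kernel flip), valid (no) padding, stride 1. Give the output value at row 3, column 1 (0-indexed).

The receptive field on the input at this output position is [9 -4 4]. Elementwise product with the kernel and sum: -4·-2 + 4·2.

16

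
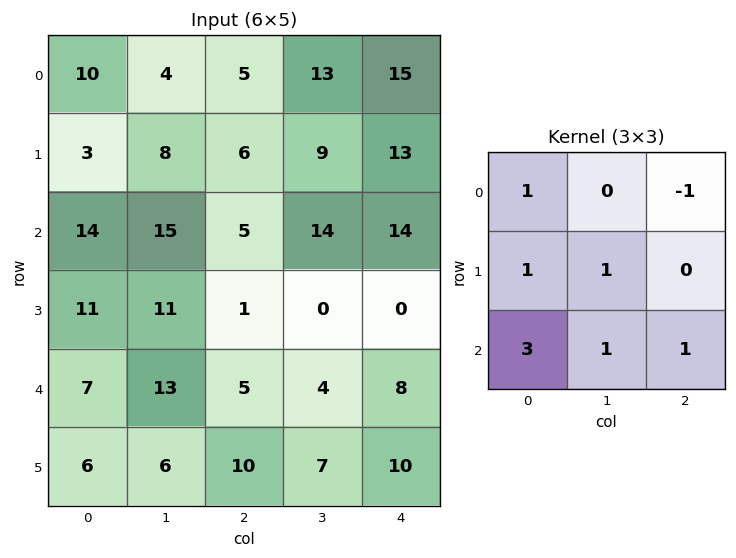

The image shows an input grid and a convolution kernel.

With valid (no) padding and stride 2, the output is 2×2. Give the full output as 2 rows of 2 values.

Output[0,0]: The receptive field on the input at this output position is [10 4 5 / 3 8 6 / 14 15 5]. Elementwise product with the kernel and sum: 10·1 + 5·-1 + 3·1 + 8·1 + 14·3 + 15·1 + 5·1.

78 48
70 19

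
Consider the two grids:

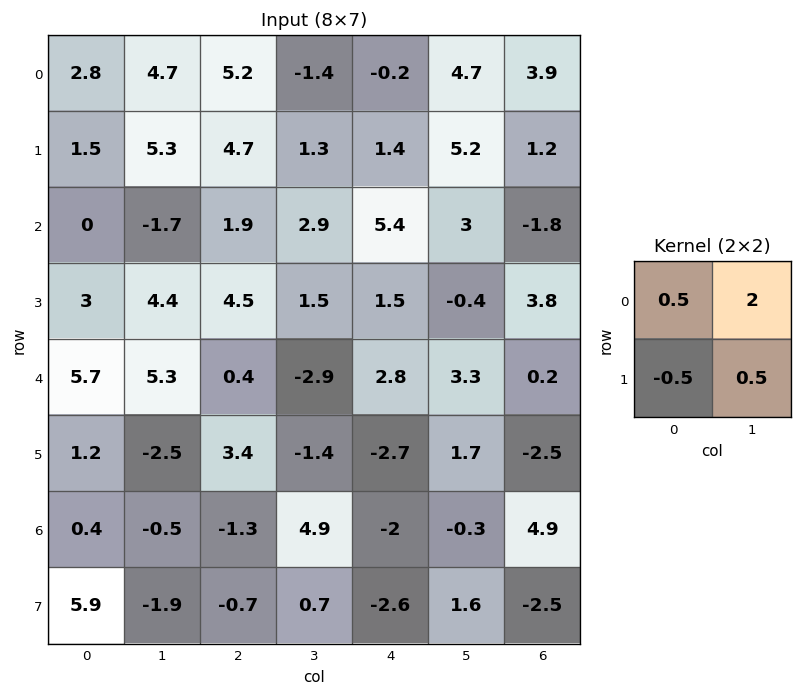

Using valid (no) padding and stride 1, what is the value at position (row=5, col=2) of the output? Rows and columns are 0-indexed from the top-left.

2

The receptive field on the input at this output position is [3.4 -1.4 / -1.3 4.9]. Elementwise product with the kernel and sum: 3.4·0.5 + -1.4·2 + -1.3·-0.5 + 4.9·0.5.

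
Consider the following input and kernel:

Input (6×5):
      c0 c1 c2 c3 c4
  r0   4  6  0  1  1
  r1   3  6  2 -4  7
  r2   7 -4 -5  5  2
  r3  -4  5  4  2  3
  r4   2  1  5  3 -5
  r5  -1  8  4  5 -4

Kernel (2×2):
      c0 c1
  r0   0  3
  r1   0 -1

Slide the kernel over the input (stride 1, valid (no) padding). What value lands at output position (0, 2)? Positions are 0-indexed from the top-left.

The receptive field on the input at this output position is [0 1 / 2 -4]. Elementwise product with the kernel and sum: 1·3 + -4·-1.

7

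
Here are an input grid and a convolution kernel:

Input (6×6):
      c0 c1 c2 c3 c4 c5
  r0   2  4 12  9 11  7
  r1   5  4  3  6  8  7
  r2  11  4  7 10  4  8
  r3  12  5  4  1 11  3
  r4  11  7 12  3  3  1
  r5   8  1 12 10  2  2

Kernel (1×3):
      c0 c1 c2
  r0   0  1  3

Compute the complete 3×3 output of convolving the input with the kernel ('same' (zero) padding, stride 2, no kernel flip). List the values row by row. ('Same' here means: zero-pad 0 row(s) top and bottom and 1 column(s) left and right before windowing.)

14 39 32
23 37 28
32 21 6

Output[0,0]: The receptive field on the zero-padded input at this output position is [0 2 4]. Elementwise product with the kernel and sum: 2·1 + 4·3.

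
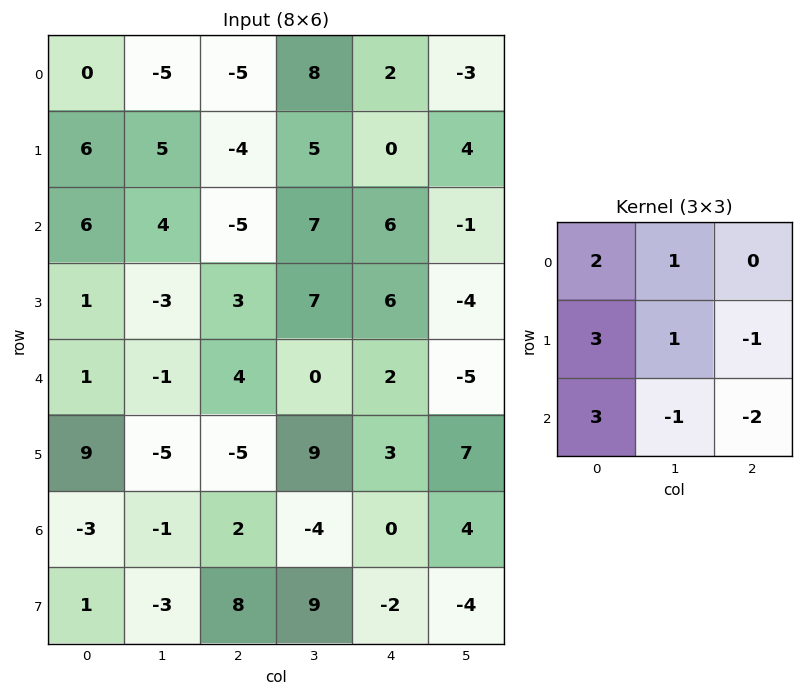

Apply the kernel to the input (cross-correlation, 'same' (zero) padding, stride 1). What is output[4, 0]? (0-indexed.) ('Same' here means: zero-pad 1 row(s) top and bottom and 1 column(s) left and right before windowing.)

The receptive field on the zero-padded input at this output position is [0 1 -3 / 0 1 -1 / 0 9 -5]. Elementwise product with the kernel and sum: 0·2 + 1·1 + 0·3 + 1·1 + -1·-1 + 0·3 + 9·-1 + -5·-2.

4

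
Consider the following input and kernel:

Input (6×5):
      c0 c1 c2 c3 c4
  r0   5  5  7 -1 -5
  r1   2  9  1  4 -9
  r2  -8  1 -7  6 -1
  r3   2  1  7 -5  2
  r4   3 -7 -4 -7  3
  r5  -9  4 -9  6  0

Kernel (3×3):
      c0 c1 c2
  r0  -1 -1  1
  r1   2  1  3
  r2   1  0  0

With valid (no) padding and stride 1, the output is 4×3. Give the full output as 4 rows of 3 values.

Output[0,0]: The receptive field on the input at this output position is [5 5 7 / 2 9 1 / -8 1 -7]. Elementwise product with the kernel and sum: 5·-1 + 5·-1 + 7·1 + 2·2 + 9·1 + 1·3 + -8·1.
Output[0,1]: The receptive field on the input at this output position is [5 7 -1 / 9 1 4 / 1 -7 6]. Elementwise product with the kernel and sum: 5·-1 + 7·-1 + -1·1 + 9·2 + 1·1 + 4·3 + 1·1.

5 19 -39
-44 8 -18
29 -1 11
-18 -48 -15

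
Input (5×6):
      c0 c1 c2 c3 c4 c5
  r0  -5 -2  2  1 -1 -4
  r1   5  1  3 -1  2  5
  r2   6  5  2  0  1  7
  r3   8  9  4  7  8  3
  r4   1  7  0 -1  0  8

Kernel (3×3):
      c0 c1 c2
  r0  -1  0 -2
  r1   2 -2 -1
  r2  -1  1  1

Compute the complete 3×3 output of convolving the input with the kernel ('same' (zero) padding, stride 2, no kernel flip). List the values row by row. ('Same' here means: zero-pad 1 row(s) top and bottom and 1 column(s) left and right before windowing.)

18 -8 16
-2 9 -14
-27 -8 -23

Output[0,0]: The receptive field on the zero-padded input at this output position is [0 0 0 / 0 -5 -2 / 0 5 1]. Elementwise product with the kernel and sum: 0·-1 + 0·-2 + 0·2 + -5·-2 + -2·-1 + 0·-1 + 5·1 + 1·1.
Output[0,1]: The receptive field on the zero-padded input at this output position is [0 0 0 / -2 2 1 / 1 3 -1]. Elementwise product with the kernel and sum: 0·-1 + 0·-2 + -2·2 + 2·-2 + 1·-1 + 1·-1 + 3·1 + -1·1.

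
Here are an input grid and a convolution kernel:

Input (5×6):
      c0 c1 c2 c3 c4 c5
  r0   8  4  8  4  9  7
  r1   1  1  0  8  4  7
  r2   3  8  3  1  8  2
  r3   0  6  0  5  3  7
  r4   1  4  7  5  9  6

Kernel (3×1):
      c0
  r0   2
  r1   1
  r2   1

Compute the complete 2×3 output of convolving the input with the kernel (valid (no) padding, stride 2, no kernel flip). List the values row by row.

20 19 30
7 13 28

Output[0,0]: The receptive field on the input at this output position is [8 / 1 / 3]. Elementwise product with the kernel and sum: 8·2 + 1·1 + 3·1.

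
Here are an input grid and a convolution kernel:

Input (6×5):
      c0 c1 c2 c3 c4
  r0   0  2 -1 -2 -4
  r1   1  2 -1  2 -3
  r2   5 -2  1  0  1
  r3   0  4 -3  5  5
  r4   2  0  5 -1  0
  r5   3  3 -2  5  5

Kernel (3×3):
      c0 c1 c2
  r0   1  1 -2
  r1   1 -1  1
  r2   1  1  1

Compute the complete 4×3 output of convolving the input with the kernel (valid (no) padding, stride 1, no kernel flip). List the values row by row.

6 9 1
14 0 16
1 15 0
21 -9 6

Output[0,0]: The receptive field on the input at this output position is [0 2 -1 / 1 2 -1 / 5 -2 1]. Elementwise product with the kernel and sum: 0·1 + 2·1 + -1·-2 + 1·1 + 2·-1 + -1·1 + 5·1 + -2·1 + 1·1.
Output[0,1]: The receptive field on the input at this output position is [2 -1 -2 / 2 -1 2 / -2 1 0]. Elementwise product with the kernel and sum: 2·1 + -1·1 + -2·-2 + 2·1 + -1·-1 + 2·1 + -2·1 + 1·1 + 0·1.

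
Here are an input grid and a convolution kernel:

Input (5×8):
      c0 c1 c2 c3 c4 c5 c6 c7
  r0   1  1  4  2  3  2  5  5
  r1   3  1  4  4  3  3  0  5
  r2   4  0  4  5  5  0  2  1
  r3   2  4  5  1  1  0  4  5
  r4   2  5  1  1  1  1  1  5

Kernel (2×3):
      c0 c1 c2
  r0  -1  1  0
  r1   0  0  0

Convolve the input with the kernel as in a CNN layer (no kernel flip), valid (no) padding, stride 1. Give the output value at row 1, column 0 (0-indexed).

-2

The receptive field on the input at this output position is [3 1 4 / 4 0 4]. Elementwise product with the kernel and sum: 3·-1 + 1·1.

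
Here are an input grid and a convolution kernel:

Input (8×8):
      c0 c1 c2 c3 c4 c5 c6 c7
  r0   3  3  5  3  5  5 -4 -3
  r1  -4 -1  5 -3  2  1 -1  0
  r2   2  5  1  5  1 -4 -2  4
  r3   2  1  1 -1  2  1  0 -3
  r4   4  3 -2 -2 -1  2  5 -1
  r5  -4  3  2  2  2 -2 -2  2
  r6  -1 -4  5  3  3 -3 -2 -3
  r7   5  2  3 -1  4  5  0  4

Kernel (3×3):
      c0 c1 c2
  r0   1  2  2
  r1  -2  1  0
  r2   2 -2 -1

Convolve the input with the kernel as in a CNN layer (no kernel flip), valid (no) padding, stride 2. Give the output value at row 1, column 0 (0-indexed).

15

The receptive field on the input at this output position is [2 5 1 / 2 1 1 / 4 3 -2]. Elementwise product with the kernel and sum: 2·1 + 5·2 + 1·2 + 2·-2 + 1·1 + 4·2 + 3·-2 + -2·-1.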